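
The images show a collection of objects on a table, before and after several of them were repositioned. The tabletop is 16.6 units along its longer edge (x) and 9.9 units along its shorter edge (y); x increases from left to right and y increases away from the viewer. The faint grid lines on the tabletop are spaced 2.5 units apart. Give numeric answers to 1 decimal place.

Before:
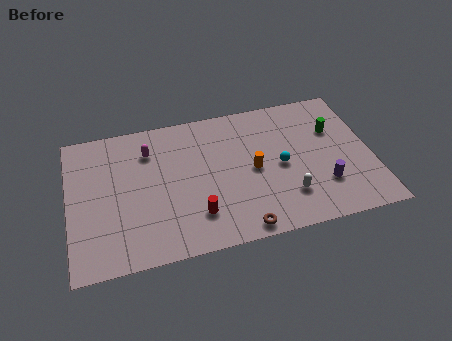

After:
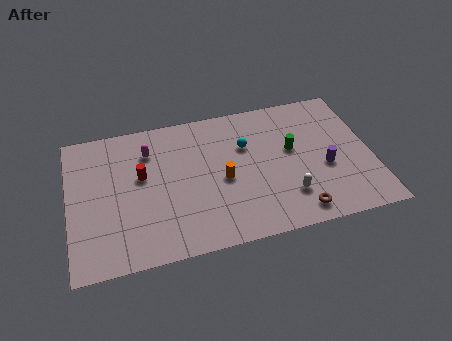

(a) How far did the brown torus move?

3.1

The brown torus was near (9.1, 0.9) before and (12.2, 1.3) after, so it travelled √(3.1² + 0.4²) ≈ 3.1 units.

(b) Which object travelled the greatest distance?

the red cylinder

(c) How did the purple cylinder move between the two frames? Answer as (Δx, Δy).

(0.2, 1.2)

The purple cylinder started near (13.8, 2.8) and ended near (14.0, 4.0).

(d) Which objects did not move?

the white capsule and the magenta capsule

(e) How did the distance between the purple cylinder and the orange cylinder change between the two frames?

+1.4

The distance was about 4.2 in the first image and 5.6 in the second, so they moved 1.4 units further apart.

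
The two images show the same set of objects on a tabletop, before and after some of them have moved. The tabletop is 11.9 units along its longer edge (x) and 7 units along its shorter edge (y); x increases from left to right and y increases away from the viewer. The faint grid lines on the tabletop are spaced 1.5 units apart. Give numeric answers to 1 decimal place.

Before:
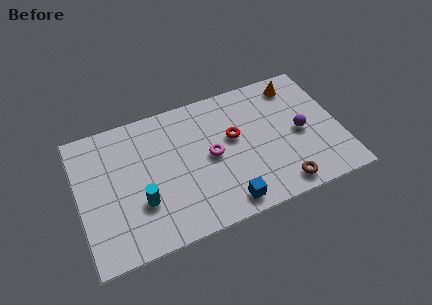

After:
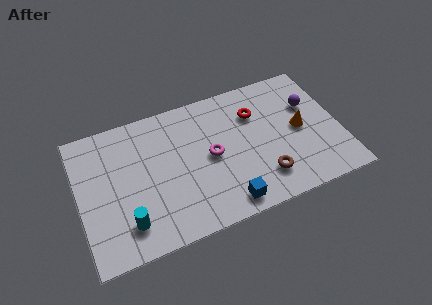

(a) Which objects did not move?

the magenta torus and the blue cube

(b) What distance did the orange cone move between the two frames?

2.4

The orange cone moved from about (10.2, 5.9) to (10.1, 3.5), a distance of √(0.1² + 2.4²) ≈ 2.4.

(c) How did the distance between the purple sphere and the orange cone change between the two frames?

-1.3

The distance was about 2.6 in the first image and 1.3 in the second, so they moved 1.3 units closer together.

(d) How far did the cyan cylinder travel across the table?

1.1

The cyan cylinder moved from about (2.7, 2.3) to (2.0, 1.5), a distance of √(0.7² + 0.8²) ≈ 1.1.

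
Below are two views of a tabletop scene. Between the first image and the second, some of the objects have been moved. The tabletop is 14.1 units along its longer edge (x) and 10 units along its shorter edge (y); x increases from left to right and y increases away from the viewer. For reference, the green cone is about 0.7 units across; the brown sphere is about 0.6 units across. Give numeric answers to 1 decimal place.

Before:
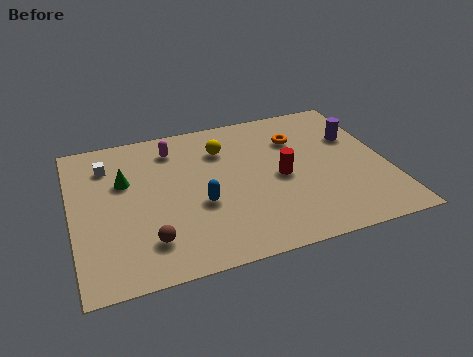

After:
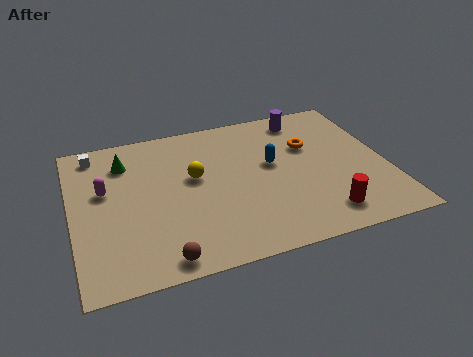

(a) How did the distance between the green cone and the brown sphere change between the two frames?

+2.5

They were about 4.3 units apart before and 6.8 after — 2.5 units further apart.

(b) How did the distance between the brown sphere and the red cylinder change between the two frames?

+0.6

They were about 6.6 units apart before and 7.2 after — 0.6 units further apart.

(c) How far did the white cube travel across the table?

1.1

The white cube moved from about (1.7, 7.7) to (1.2, 8.7), a distance of √(0.5² + 1.0²) ≈ 1.1.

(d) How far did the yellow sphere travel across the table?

2.1

From (6.9, 7.4) to (5.5, 5.8), the yellow sphere covered √(1.4² + 1.6²) ≈ 2.1 units.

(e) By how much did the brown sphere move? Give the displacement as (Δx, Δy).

(0.5, -1.2)

The brown sphere was at about (3.2, 2.2) and moved to about (3.7, 1.0).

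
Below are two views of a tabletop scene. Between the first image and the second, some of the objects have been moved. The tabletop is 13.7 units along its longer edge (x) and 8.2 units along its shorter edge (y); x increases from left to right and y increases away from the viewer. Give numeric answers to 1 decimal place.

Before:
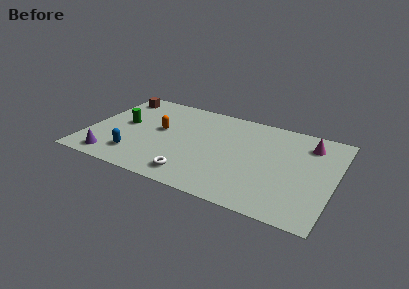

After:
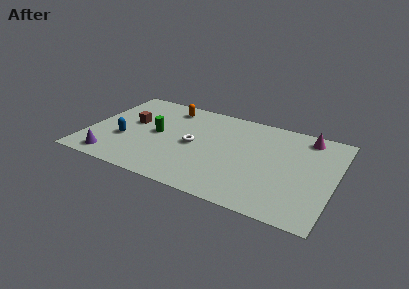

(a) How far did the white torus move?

2.7

From (6.2, 1.3) to (5.9, 4.0), the white torus covered √(0.3² + 2.7²) ≈ 2.7 units.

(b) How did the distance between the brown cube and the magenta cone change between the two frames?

-1.1

Before: roughly 11.0 units apart; after: 9.9. That's 1.1 units closer together.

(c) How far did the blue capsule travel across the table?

1.4

The blue capsule was near (2.9, 1.8) before and (2.1, 3.0) after, so it travelled √(0.8² + 1.2²) ≈ 1.4 units.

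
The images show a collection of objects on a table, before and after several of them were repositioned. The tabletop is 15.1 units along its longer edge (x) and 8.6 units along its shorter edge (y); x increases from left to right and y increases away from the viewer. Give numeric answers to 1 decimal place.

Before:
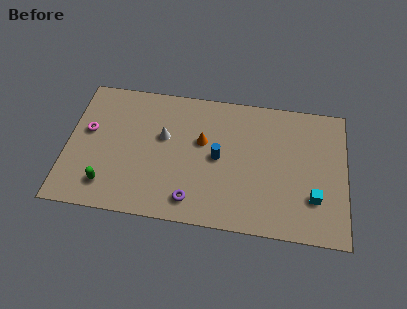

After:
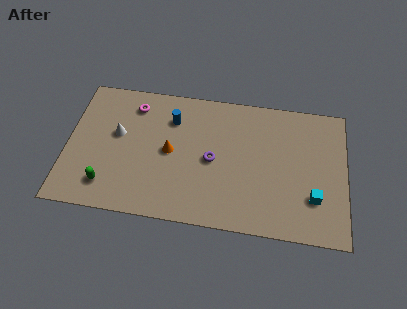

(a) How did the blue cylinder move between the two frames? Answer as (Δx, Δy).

(-2.6, 2.1)

The blue cylinder was at about (8.2, 4.3) and moved to about (5.6, 6.4).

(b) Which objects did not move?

the cyan cube and the green capsule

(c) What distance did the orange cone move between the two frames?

1.9

The orange cone was near (7.3, 5.2) before and (5.6, 4.3) after, so it travelled √(1.7² + 0.9²) ≈ 1.9 units.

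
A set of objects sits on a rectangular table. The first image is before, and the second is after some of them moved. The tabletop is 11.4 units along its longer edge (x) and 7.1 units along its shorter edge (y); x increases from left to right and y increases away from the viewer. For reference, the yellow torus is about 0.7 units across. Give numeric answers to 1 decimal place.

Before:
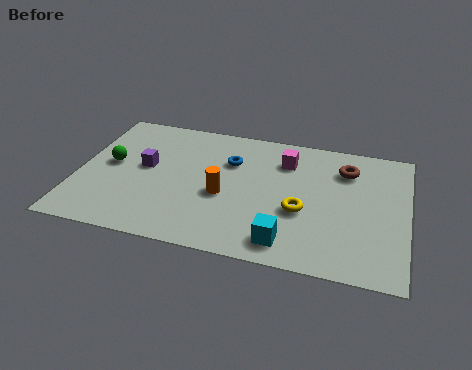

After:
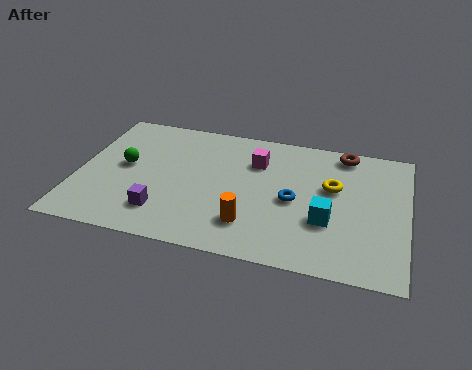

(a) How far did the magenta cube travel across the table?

1.0

The magenta cube moved from about (7.1, 5.4) to (6.1, 5.1), a distance of √(1.0² + 0.3²) ≈ 1.0.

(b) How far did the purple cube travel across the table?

2.4

The purple cube moved from about (2.3, 3.9) to (3.1, 1.6), a distance of √(0.8² + 2.3²) ≈ 2.4.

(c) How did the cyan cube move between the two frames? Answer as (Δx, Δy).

(1.3, 1.4)

From the two frames, the cyan cube sits at roughly (7.4, 1.1) before and (8.7, 2.5) after.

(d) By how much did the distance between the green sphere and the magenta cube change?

-1.5

Before: roughly 6.2 units apart; after: 4.7. That's 1.5 units closer together.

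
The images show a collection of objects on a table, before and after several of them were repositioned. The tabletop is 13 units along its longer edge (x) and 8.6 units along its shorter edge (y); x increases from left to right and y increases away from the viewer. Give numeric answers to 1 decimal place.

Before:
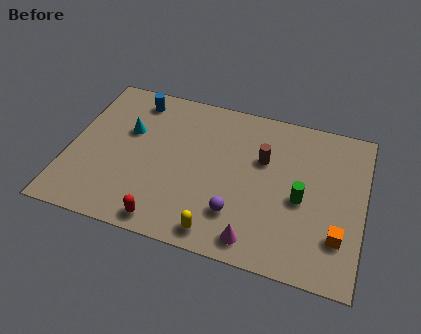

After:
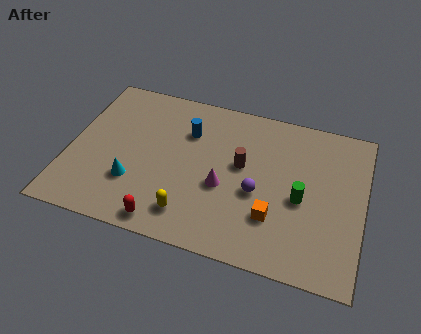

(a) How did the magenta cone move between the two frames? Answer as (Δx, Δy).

(-1.6, 2.4)

From the two frames, the magenta cone sits at roughly (8.5, 1.1) before and (6.9, 3.5) after.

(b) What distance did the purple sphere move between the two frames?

1.6

From (7.6, 2.2) to (8.4, 3.6), the purple sphere covered √(0.8² + 1.4²) ≈ 1.6 units.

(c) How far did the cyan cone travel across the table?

2.8

From (2.5, 5.4) to (3.0, 2.6), the cyan cone covered √(0.5² + 2.8²) ≈ 2.8 units.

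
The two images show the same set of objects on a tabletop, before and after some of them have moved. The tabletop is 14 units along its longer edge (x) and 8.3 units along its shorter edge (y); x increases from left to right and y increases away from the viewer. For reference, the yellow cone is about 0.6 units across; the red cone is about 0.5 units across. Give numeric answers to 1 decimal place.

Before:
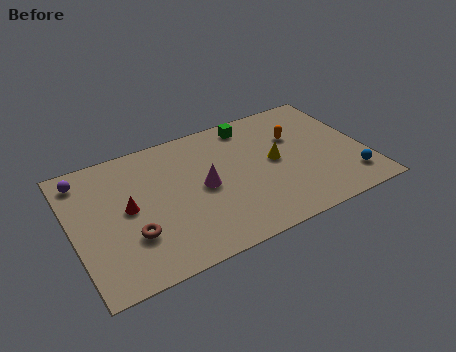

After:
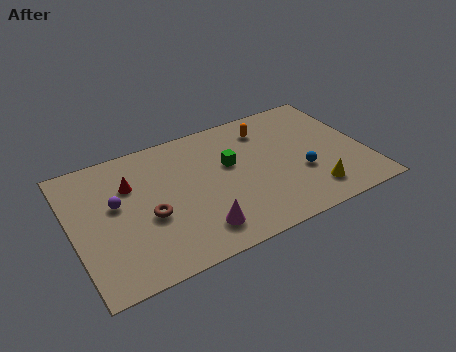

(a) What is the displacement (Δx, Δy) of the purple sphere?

(1.3, -2.2)

The purple sphere started near (0.8, 7.0) and ended near (2.1, 4.8).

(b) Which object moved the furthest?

the yellow cone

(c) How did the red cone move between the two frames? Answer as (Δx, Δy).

(0.3, 1.4)

From the two frames, the red cone sits at roughly (2.6, 4.3) before and (2.9, 5.7) after.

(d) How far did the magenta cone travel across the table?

2.6

The magenta cone was near (6.2, 4.1) before and (5.6, 1.6) after, so it travelled √(0.6² + 2.5²) ≈ 2.6 units.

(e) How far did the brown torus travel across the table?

1.2

The brown torus moved from about (2.6, 2.6) to (3.5, 3.4), a distance of √(0.9² + 0.8²) ≈ 1.2.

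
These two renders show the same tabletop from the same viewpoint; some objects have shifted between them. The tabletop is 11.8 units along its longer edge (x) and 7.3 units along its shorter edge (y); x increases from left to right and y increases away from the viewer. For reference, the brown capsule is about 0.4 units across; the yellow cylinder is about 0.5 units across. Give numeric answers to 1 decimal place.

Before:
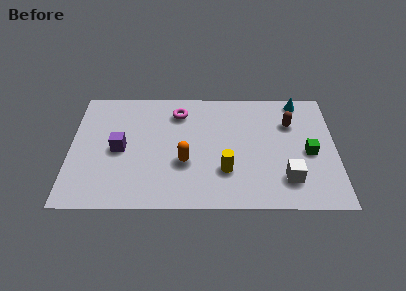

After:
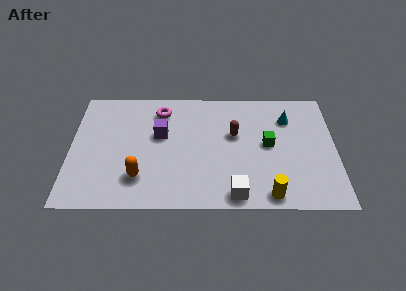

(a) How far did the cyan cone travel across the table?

1.2

The cyan cone was near (10.2, 6.5) before and (9.7, 5.4) after, so it travelled √(0.5² + 1.1²) ≈ 1.2 units.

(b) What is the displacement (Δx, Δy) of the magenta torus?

(-0.8, 0.1)

From the two frames, the magenta torus sits at roughly (4.8, 5.8) before and (4.0, 5.9) after.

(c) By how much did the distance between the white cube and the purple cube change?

-2.7

They were about 7.6 units apart before and 4.9 after — 2.7 units closer together.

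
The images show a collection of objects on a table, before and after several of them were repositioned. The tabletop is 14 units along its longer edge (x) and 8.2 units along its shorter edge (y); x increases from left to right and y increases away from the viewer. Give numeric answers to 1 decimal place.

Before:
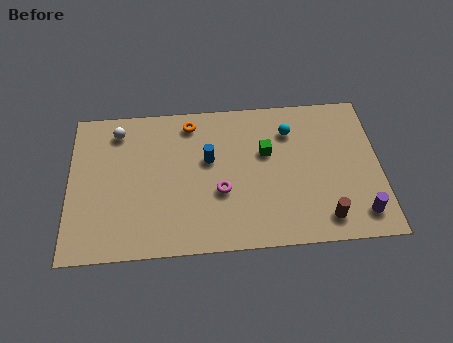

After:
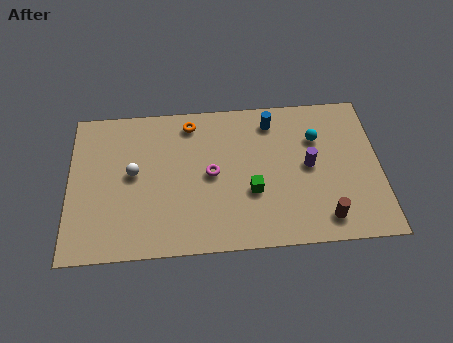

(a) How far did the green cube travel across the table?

2.2

The green cube moved from about (8.9, 5.1) to (8.2, 3.0), a distance of √(0.7² + 2.1²) ≈ 2.2.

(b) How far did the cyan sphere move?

1.3

The cyan sphere was near (10.0, 6.2) before and (11.2, 5.7) after, so it travelled √(1.2² + 0.5²) ≈ 1.3 units.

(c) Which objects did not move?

the brown cylinder and the orange torus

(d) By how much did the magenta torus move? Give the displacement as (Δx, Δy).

(-0.4, 1.0)

From the two frames, the magenta torus sits at roughly (6.8, 3.1) before and (6.4, 4.1) after.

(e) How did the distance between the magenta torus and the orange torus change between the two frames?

-1.1

They were about 4.1 units apart before and 3.0 after — 1.1 units closer together.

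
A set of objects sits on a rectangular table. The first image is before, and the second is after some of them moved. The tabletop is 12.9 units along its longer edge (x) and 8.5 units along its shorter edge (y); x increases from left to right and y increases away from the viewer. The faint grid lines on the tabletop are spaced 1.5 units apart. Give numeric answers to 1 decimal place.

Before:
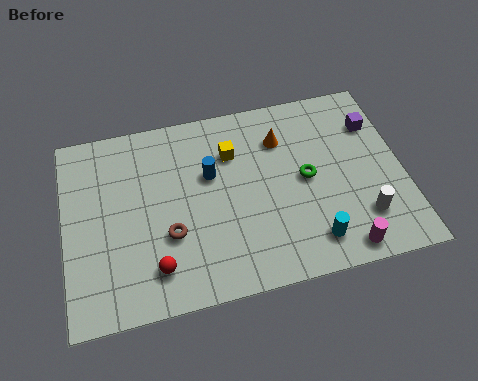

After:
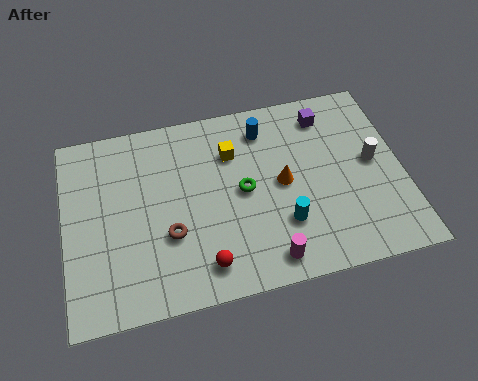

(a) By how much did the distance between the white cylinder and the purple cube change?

-1.2

Before: roughly 4.2 units apart; after: 3.0. That's 1.2 units closer together.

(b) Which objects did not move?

the yellow cube and the brown torus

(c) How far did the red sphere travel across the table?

1.8

The red sphere moved from about (3.3, 1.7) to (5.1, 1.4), a distance of √(1.8² + 0.3²) ≈ 1.8.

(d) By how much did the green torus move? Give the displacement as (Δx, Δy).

(-2.4, 0.0)

The green torus was at about (9.2, 4.3) and moved to about (6.8, 4.3).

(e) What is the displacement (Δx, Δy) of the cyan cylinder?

(-1.0, 1.0)

The cyan cylinder started near (9.2, 1.5) and ended near (8.2, 2.5).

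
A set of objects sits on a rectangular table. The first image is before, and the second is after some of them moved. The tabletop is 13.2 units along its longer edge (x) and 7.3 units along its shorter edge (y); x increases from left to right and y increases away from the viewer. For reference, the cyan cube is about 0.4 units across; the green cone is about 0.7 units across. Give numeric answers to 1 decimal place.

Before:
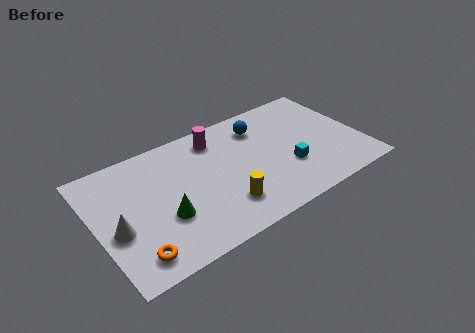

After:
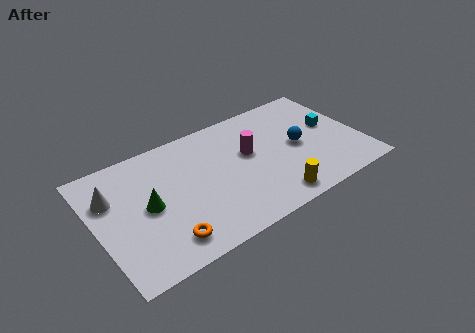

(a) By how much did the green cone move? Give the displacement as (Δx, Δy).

(-0.7, 1.0)

The green cone started near (3.2, 2.6) and ended near (2.5, 3.6).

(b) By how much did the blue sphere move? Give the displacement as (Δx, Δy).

(1.6, -2.1)

The blue sphere was at about (8.5, 5.7) and moved to about (10.1, 3.6).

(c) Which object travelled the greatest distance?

the cyan cube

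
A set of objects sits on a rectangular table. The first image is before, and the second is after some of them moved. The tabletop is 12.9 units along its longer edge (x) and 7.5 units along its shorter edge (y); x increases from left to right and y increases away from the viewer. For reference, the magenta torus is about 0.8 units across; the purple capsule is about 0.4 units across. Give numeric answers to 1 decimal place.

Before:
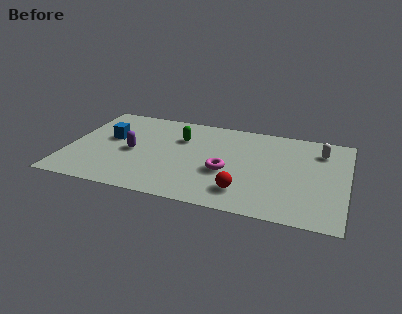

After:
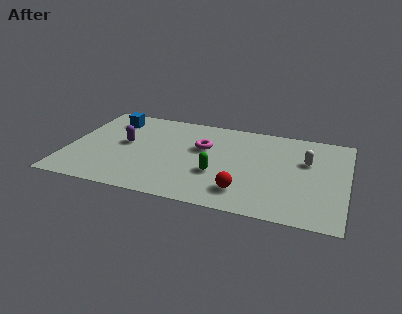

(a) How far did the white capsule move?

1.2

The white capsule was near (11.6, 5.8) before and (11.0, 4.8) after, so it travelled √(0.6² + 1.0²) ≈ 1.2 units.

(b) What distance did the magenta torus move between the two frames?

2.1

From (7.4, 3.0) to (6.2, 4.7), the magenta torus covered √(1.2² + 1.7²) ≈ 2.1 units.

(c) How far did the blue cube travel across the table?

1.6

The blue cube moved from about (1.9, 4.4) to (1.8, 6.0), a distance of √(0.1² + 1.6²) ≈ 1.6.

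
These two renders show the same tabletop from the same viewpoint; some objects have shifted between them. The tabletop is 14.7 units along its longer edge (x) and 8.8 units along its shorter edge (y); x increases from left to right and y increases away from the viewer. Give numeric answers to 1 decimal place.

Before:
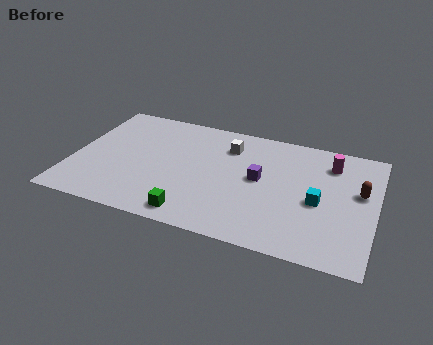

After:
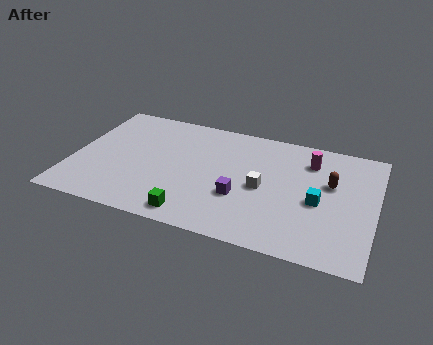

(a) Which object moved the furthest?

the white cube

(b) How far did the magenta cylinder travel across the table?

1.0

From (12.4, 6.9) to (11.4, 6.8), the magenta cylinder covered √(1.0² + 0.1²) ≈ 1.0 units.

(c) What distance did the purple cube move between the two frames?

1.8

From (9.1, 4.7) to (8.3, 3.1), the purple cube covered √(0.8² + 1.6²) ≈ 1.8 units.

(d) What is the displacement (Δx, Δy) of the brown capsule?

(-1.4, 0.2)

The brown capsule was at about (13.9, 5.2) and moved to about (12.5, 5.4).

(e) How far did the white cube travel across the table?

3.2

The white cube was near (7.4, 6.7) before and (9.3, 4.1) after, so it travelled √(1.9² + 2.6²) ≈ 3.2 units.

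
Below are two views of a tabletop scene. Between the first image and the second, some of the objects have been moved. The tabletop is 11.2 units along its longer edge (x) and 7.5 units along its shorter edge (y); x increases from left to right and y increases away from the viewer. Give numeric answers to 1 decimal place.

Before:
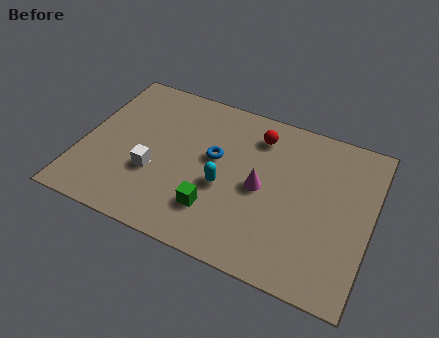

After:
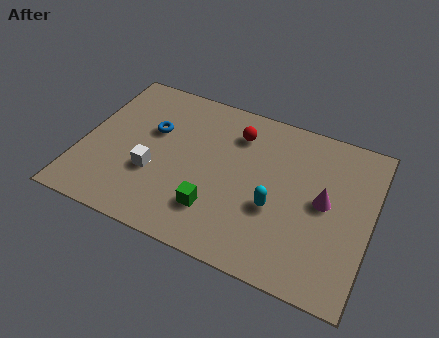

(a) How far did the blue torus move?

2.5

The blue torus moved from about (5.1, 4.3) to (2.6, 4.7), a distance of √(2.5² + 0.4²) ≈ 2.5.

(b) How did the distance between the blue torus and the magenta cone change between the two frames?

+4.8

They were about 2.0 units apart before and 6.8 after — 4.8 units further apart.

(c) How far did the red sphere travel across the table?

0.8

From (6.6, 6.0) to (5.8, 5.8), the red sphere covered √(0.8² + 0.2²) ≈ 0.8 units.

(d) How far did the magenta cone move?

2.4

The magenta cone was near (7.0, 3.6) before and (9.4, 3.9) after, so it travelled √(2.4² + 0.3²) ≈ 2.4 units.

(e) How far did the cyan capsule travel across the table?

2.0

The cyan capsule was near (5.6, 3.1) before and (7.6, 2.9) after, so it travelled √(2.0² + 0.2²) ≈ 2.0 units.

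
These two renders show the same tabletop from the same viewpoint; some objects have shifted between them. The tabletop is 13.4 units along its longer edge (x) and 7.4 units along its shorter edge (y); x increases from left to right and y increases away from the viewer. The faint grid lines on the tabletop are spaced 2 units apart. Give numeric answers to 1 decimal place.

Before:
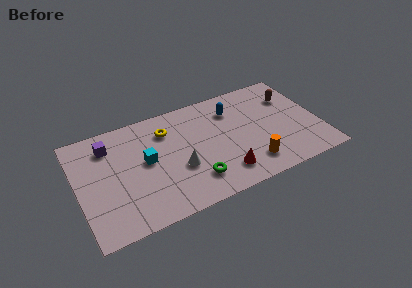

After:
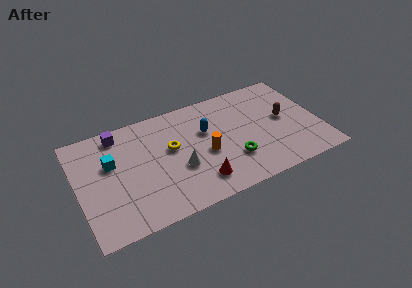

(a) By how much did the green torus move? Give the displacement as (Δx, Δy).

(2.2, 0.5)

From the two frames, the green torus sits at roughly (6.2, 1.7) before and (8.4, 2.2) after.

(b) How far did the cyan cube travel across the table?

2.0

From (3.8, 4.0) to (1.9, 4.6), the cyan cube covered √(1.9² + 0.6²) ≈ 2.0 units.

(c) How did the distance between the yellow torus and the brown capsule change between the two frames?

-0.7

The distance was about 7.0 in the first image and 6.3 in the second, so they moved 0.7 units closer together.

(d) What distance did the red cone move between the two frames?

1.4

The red cone was near (7.8, 1.5) before and (6.4, 1.5) after, so it travelled √(1.4² + 0.0²) ≈ 1.4 units.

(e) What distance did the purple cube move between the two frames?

0.8

From (1.9, 5.8) to (2.5, 6.4), the purple cube covered √(0.6² + 0.6²) ≈ 0.8 units.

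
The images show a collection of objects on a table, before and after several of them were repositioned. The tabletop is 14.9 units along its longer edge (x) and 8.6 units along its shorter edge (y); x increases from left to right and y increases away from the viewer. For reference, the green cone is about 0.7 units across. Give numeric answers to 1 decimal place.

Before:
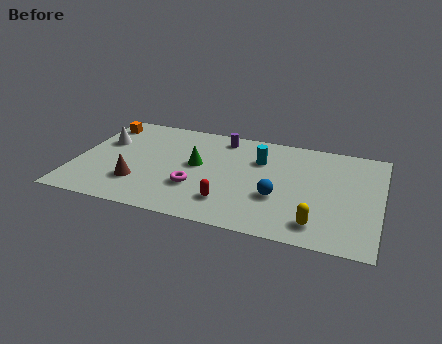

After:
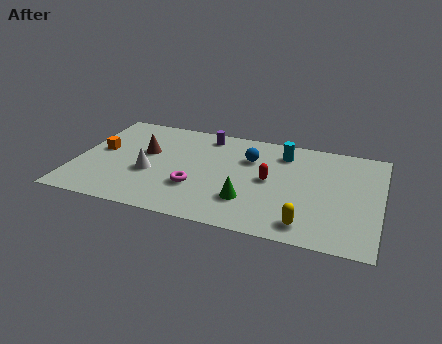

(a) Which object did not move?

the magenta torus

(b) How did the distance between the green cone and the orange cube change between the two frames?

+2.3

They were about 5.5 units apart before and 7.8 after — 2.3 units further apart.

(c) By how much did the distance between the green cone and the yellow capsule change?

-3.8

The distance was about 6.9 in the first image and 3.1 in the second, so they moved 3.8 units closer together.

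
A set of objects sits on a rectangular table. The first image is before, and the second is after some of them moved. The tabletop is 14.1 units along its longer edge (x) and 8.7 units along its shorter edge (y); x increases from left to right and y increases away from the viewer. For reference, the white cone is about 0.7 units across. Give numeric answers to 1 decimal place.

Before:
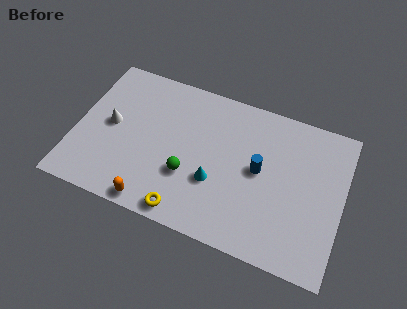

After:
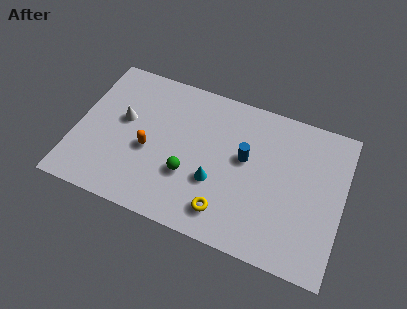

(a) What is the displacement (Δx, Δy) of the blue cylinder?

(-0.8, 0.4)

From the two frames, the blue cylinder sits at roughly (9.7, 4.6) before and (8.9, 5.0) after.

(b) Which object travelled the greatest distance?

the orange capsule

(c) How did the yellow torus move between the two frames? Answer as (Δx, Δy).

(2.0, 0.7)

From the two frames, the yellow torus sits at roughly (6.2, 0.9) before and (8.2, 1.6) after.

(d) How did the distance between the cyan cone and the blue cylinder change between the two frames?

-0.3

The distance was about 2.7 in the first image and 2.4 in the second, so they moved 0.3 units closer together.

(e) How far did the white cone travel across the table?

0.8

The white cone moved from about (1.8, 4.5) to (2.4, 5.0), a distance of √(0.6² + 0.5²) ≈ 0.8.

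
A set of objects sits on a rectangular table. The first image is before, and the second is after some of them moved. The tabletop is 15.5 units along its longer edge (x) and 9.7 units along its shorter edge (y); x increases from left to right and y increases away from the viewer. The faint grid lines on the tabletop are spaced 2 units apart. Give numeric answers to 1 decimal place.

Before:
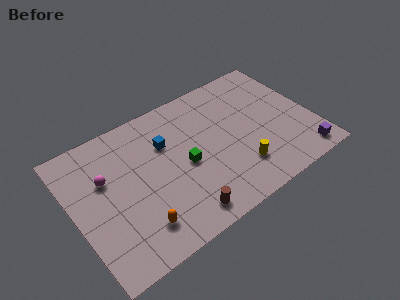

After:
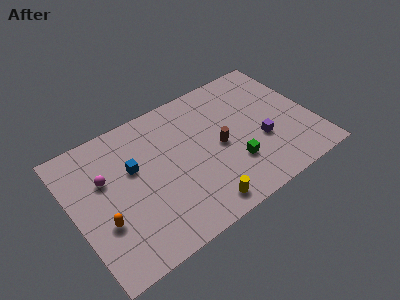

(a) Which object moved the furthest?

the brown cylinder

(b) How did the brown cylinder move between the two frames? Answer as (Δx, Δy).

(3.1, 3.3)

The brown cylinder was at about (6.3, 1.3) and moved to about (9.4, 4.6).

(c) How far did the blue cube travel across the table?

2.3

From (6.2, 6.6) to (4.0, 6.0), the blue cube covered √(2.2² + 0.6²) ≈ 2.3 units.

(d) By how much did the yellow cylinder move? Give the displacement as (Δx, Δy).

(-2.8, -1.2)

The yellow cylinder started near (10.3, 2.4) and ended near (7.5, 1.2).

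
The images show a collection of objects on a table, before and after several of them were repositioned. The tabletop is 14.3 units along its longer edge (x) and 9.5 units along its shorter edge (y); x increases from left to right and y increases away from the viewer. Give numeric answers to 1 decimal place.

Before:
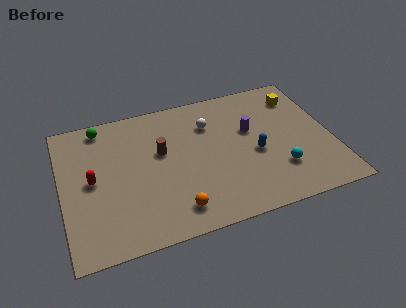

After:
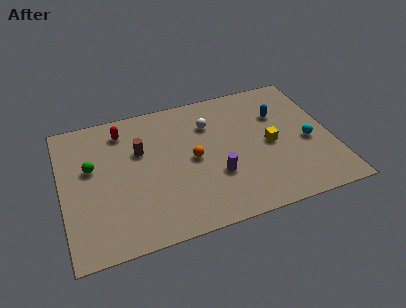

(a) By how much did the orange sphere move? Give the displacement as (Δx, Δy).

(1.2, 3.1)

From the two frames, the orange sphere sits at roughly (5.7, 1.6) before and (6.9, 4.7) after.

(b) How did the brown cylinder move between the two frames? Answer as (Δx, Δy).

(-1.1, 0.4)

The brown cylinder started near (5.3, 5.7) and ended near (4.2, 6.1).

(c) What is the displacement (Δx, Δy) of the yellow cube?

(-1.9, -3.0)

From the two frames, the yellow cube sits at roughly (12.9, 7.5) before and (11.0, 4.5) after.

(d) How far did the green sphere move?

2.8

From (2.3, 8.4) to (1.6, 5.7), the green sphere covered √(0.7² + 2.7²) ≈ 2.8 units.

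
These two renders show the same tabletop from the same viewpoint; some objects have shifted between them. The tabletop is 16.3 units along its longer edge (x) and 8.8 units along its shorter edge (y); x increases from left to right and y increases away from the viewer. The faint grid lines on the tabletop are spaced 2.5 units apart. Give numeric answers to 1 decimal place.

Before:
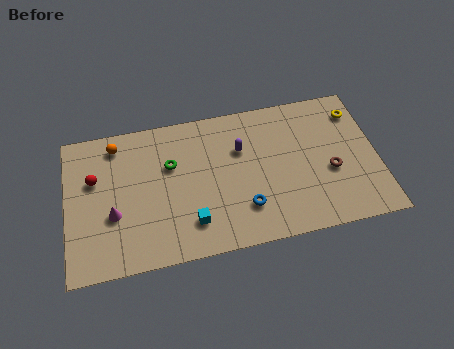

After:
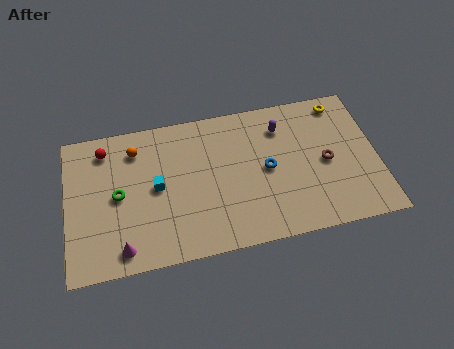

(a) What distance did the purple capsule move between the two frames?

2.4

From (9.2, 5.9) to (11.4, 6.8), the purple capsule covered √(2.2² + 0.9²) ≈ 2.4 units.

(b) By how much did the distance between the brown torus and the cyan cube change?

+1.3

Before: roughly 7.6 units apart; after: 8.9. That's 1.3 units further apart.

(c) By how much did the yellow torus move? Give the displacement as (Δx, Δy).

(-0.8, 0.7)

From the two frames, the yellow torus sits at roughly (15.4, 7.0) before and (14.6, 7.7) after.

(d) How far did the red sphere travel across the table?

1.8

The red sphere was near (1.5, 5.6) before and (2.1, 7.3) after, so it travelled √(0.6² + 1.7²) ≈ 1.8 units.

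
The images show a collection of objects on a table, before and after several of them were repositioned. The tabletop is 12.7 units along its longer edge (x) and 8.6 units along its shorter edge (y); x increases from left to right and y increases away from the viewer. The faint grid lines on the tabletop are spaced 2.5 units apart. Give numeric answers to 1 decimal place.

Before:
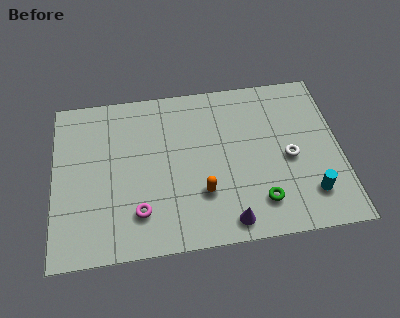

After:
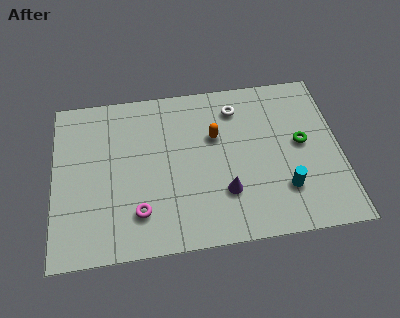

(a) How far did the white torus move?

3.7

The white torus moved from about (10.4, 3.9) to (8.2, 6.9), a distance of √(2.2² + 3.0²) ≈ 3.7.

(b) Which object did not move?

the magenta torus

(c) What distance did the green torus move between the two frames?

3.4

The green torus was near (9.0, 1.8) before and (11.0, 4.6) after, so it travelled √(2.0² + 2.8²) ≈ 3.4 units.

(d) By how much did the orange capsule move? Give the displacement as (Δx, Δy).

(0.7, 2.9)

The orange capsule started near (6.5, 2.6) and ended near (7.2, 5.5).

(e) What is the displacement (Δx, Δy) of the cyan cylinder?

(-1.1, 0.4)

The cyan cylinder was at about (11.2, 1.9) and moved to about (10.1, 2.3).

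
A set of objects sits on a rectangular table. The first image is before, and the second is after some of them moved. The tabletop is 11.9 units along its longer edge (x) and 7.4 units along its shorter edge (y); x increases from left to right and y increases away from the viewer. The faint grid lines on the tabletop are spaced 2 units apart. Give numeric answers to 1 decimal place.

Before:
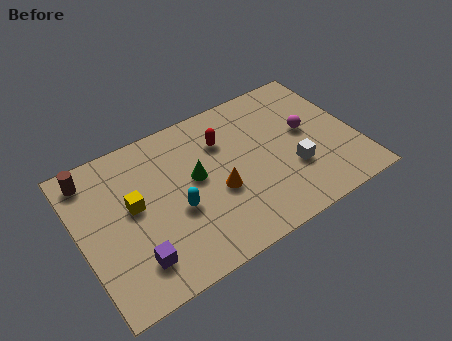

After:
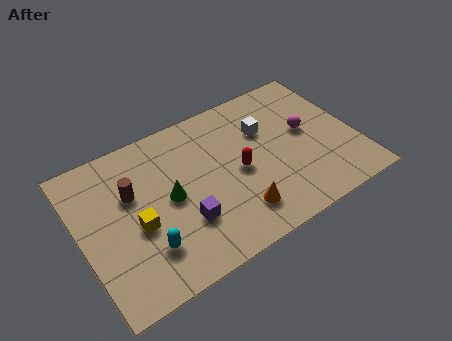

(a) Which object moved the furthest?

the white cube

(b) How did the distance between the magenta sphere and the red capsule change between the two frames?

-0.5

They were about 3.7 units apart before and 3.2 after — 0.5 units closer together.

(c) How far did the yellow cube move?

1.0

From (2.3, 4.1) to (2.3, 3.1), the yellow cube covered √(0.0² + 1.0²) ≈ 1.0 units.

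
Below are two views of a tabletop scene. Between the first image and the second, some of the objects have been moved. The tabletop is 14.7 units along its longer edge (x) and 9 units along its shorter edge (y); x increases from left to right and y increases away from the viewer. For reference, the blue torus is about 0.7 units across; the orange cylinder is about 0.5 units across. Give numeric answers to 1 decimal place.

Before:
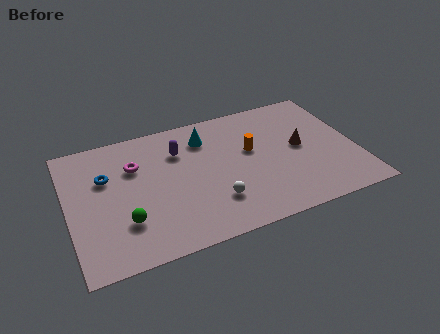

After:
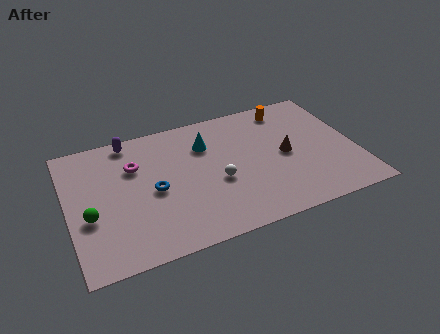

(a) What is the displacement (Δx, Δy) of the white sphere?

(0.3, 1.3)

The white sphere was at about (7.2, 2.4) and moved to about (7.5, 3.7).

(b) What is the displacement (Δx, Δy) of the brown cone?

(-0.8, -0.3)

From the two frames, the brown cone sits at roughly (11.9, 4.7) before and (11.1, 4.4) after.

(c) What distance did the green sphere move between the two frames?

1.9

The green sphere was near (2.7, 2.6) before and (1.0, 3.5) after, so it travelled √(1.7² + 0.9²) ≈ 1.9 units.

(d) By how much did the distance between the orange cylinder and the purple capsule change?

+4.4

They were about 3.8 units apart before and 8.2 after — 4.4 units further apart.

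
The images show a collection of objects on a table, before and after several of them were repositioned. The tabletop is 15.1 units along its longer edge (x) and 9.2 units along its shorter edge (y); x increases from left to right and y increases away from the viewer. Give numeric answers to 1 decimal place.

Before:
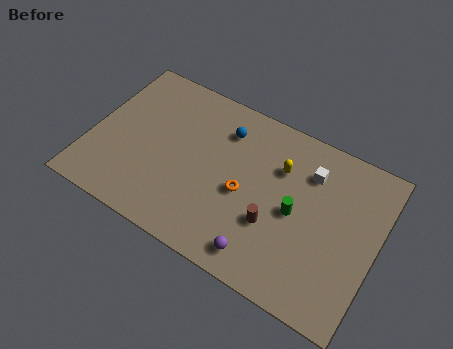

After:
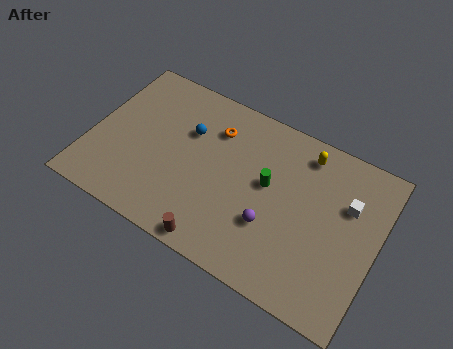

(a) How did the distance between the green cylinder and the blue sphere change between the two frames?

-0.5

The distance was about 5.0 in the first image and 4.5 in the second, so they moved 0.5 units closer together.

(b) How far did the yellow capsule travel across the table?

1.8

From (9.8, 6.4) to (10.9, 7.8), the yellow capsule covered √(1.1² + 1.4²) ≈ 1.8 units.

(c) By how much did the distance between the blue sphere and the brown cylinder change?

+0.8

Before: roughly 5.0 units apart; after: 5.8. That's 0.8 units further apart.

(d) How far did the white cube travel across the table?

2.2

The white cube moved from about (11.3, 6.9) to (13.4, 6.1), a distance of √(2.1² + 0.8²) ≈ 2.2.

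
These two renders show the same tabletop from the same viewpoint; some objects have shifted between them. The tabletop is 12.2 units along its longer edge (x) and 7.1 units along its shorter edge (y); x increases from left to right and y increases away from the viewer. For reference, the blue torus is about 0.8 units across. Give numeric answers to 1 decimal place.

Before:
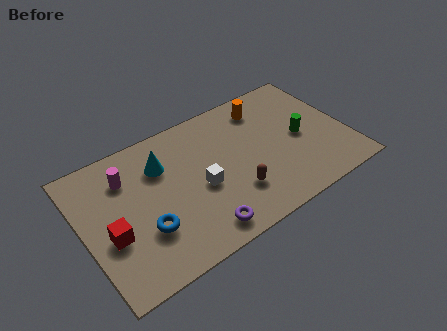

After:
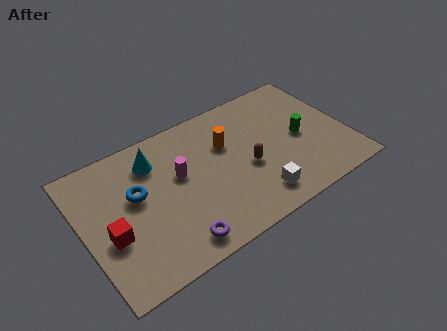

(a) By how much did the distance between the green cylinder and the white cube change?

-1.5

They were about 4.8 units apart before and 3.3 after — 1.5 units closer together.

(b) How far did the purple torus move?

1.1

The purple torus was near (4.9, 1.0) before and (3.8, 1.0) after, so it travelled √(1.1² + 0.0²) ≈ 1.1 units.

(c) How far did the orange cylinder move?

2.3

The orange cylinder moved from about (8.8, 5.8) to (6.8, 4.7), a distance of √(2.0² + 1.1²) ≈ 2.3.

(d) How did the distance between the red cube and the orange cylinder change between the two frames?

-2.3

Before: roughly 8.3 units apart; after: 6.0. That's 2.3 units closer together.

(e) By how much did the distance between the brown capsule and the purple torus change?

+2.1

Before: roughly 2.1 units apart; after: 4.2. That's 2.1 units further apart.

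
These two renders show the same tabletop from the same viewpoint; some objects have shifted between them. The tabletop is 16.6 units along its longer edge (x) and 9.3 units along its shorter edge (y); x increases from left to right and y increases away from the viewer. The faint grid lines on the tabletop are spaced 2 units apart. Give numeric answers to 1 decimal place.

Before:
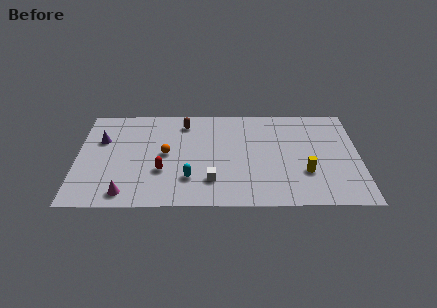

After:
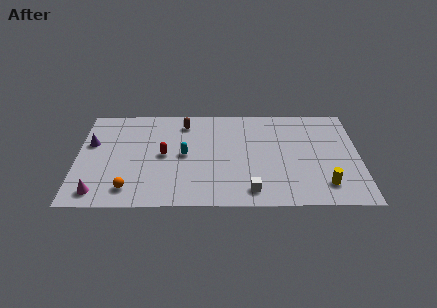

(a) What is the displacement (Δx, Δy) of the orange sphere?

(-2.1, -3.2)

The orange sphere was at about (5.2, 4.8) and moved to about (3.1, 1.6).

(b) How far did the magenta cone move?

1.6

The magenta cone was near (2.9, 1.2) before and (1.3, 1.3) after, so it travelled √(1.6² + 0.1²) ≈ 1.6 units.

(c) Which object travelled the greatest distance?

the orange sphere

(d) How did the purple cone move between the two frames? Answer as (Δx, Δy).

(-0.6, -0.3)

From the two frames, the purple cone sits at roughly (1.4, 6.1) before and (0.8, 5.8) after.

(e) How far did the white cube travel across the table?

2.5

The white cube moved from about (7.9, 2.3) to (10.2, 1.4), a distance of √(2.3² + 0.9²) ≈ 2.5.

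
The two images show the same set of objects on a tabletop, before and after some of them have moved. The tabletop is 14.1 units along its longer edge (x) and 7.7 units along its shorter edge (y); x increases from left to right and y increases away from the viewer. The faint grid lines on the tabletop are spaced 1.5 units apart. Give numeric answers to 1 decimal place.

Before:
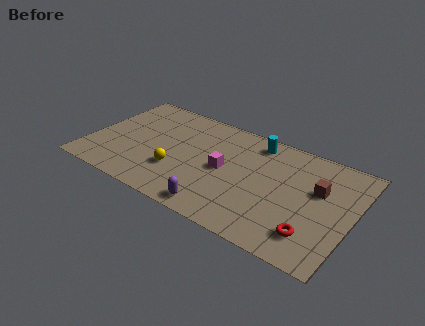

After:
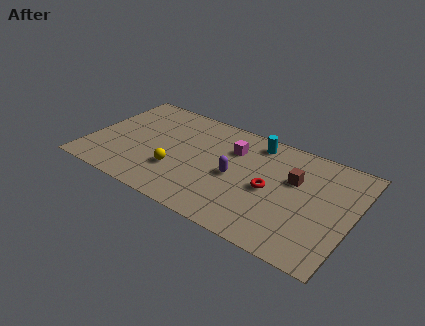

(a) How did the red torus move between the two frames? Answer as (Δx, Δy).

(-2.5, 1.9)

From the two frames, the red torus sits at roughly (12.3, 1.7) before and (9.8, 3.6) after.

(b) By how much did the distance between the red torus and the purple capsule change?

-3.1

Before: roughly 5.0 units apart; after: 1.9. That's 3.1 units closer together.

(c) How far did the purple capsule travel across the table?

2.7

From (7.4, 0.9) to (7.9, 3.6), the purple capsule covered √(0.5² + 2.7²) ≈ 2.7 units.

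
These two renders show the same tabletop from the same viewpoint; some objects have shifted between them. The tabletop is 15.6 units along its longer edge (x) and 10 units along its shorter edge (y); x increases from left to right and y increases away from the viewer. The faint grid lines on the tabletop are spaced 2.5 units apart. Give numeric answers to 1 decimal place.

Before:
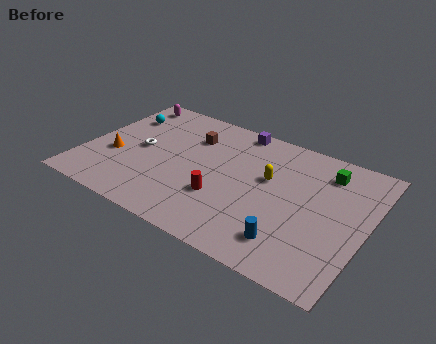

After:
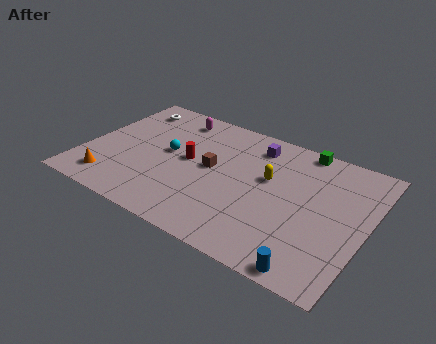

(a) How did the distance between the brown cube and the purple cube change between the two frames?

+0.6

The distance was about 2.9 in the first image and 3.5 in the second, so they moved 0.6 units further apart.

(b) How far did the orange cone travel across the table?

2.1

The orange cone was near (1.7, 3.8) before and (1.9, 1.7) after, so it travelled √(0.2² + 2.1²) ≈ 2.1 units.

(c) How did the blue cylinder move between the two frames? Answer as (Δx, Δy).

(1.4, -1.2)

From the two frames, the blue cylinder sits at roughly (11.9, 2.0) before and (13.3, 0.8) after.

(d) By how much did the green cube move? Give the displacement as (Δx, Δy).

(-1.5, 1.2)

The green cube was at about (13.0, 8.0) and moved to about (11.5, 9.2).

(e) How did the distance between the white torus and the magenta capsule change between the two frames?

-1.5

The distance was about 4.1 in the first image and 2.6 in the second, so they moved 1.5 units closer together.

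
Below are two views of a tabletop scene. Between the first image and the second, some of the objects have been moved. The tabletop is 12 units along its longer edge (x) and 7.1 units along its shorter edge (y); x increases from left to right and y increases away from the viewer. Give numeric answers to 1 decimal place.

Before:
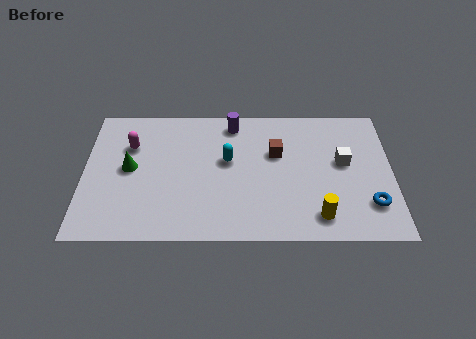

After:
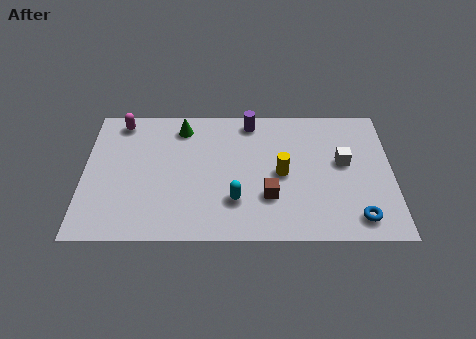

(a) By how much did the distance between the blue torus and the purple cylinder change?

-0.3

They were about 6.8 units apart before and 6.5 after — 0.3 units closer together.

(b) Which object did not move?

the white cube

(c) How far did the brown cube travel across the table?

2.3

The brown cube was near (7.5, 4.5) before and (7.2, 2.2) after, so it travelled √(0.3² + 2.3²) ≈ 2.3 units.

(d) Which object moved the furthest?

the green cone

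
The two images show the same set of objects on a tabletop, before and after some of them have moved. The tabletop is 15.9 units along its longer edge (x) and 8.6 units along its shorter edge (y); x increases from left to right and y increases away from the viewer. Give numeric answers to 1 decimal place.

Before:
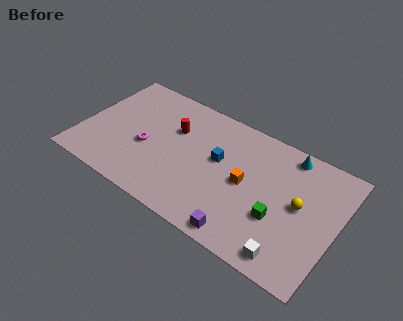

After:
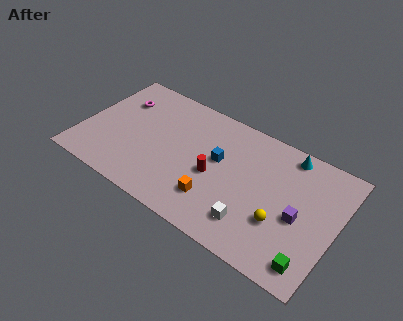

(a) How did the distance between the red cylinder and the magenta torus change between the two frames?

+4.4

Before: roughly 2.5 units apart; after: 6.9. That's 4.4 units further apart.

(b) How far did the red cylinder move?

3.5

From (5.5, 5.7) to (8.4, 3.8), the red cylinder covered √(2.9² + 1.9²) ≈ 3.5 units.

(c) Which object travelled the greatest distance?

the purple cube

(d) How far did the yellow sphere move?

1.9

The yellow sphere was near (13.6, 4.6) before and (12.7, 2.9) after, so it travelled √(0.9² + 1.7²) ≈ 1.9 units.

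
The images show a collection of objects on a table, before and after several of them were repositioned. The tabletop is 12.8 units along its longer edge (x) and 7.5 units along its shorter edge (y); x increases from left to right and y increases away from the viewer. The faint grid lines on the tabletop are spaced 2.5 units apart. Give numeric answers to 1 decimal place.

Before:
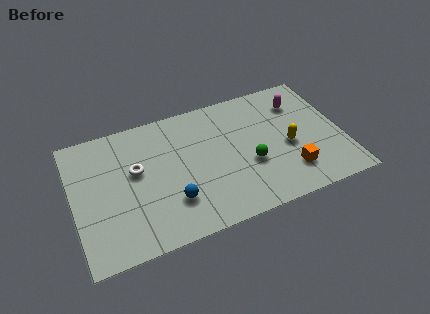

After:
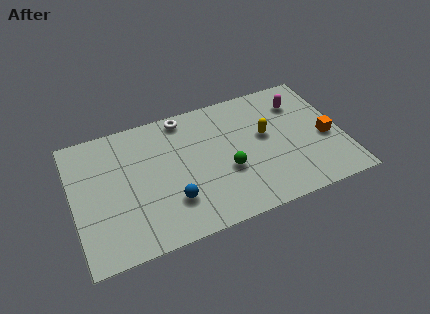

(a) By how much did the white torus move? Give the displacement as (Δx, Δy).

(2.5, 2.3)

The white torus started near (3.0, 4.4) and ended near (5.5, 6.7).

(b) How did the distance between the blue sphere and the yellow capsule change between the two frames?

-0.6

They were about 5.8 units apart before and 5.2 after — 0.6 units closer together.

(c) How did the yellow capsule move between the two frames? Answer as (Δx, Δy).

(-1.0, 1.0)

From the two frames, the yellow capsule sits at roughly (10.2, 3.3) before and (9.2, 4.3) after.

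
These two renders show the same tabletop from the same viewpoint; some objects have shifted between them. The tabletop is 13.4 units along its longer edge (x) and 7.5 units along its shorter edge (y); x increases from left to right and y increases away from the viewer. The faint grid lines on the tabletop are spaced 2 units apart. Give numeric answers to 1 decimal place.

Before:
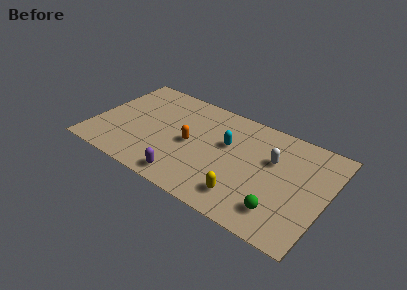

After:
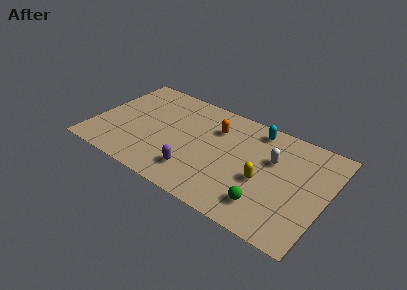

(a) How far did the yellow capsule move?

1.8

The yellow capsule moved from about (9.1, 1.5) to (9.9, 3.1), a distance of √(0.8² + 1.6²) ≈ 1.8.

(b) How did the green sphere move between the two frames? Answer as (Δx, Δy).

(-0.8, 0.0)

The green sphere was at about (11.1, 1.6) and moved to about (10.3, 1.6).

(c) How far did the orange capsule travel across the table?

2.2

From (5.6, 3.6) to (6.8, 5.4), the orange capsule covered √(1.2² + 1.8²) ≈ 2.2 units.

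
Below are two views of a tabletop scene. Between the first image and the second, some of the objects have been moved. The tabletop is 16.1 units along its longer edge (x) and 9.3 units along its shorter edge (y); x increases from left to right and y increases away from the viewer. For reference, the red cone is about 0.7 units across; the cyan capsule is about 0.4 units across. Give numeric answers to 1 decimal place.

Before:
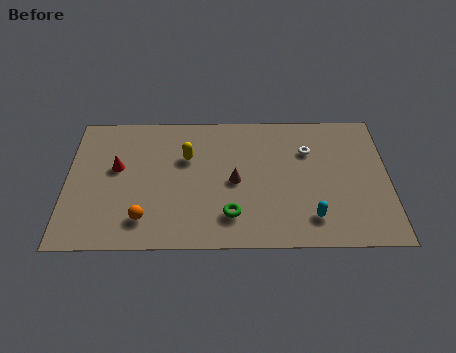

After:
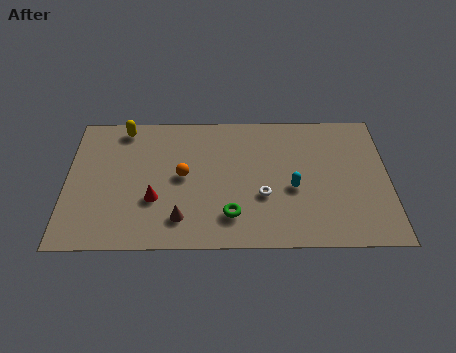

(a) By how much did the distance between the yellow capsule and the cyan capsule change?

+2.0

Before: roughly 7.5 units apart; after: 9.5. That's 2.0 units further apart.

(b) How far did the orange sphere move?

3.5

From (3.9, 1.9) to (5.8, 4.8), the orange sphere covered √(1.9² + 2.9²) ≈ 3.5 units.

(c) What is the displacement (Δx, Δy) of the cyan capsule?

(-0.9, 2.0)

The cyan capsule started near (12.2, 1.9) and ended near (11.3, 3.9).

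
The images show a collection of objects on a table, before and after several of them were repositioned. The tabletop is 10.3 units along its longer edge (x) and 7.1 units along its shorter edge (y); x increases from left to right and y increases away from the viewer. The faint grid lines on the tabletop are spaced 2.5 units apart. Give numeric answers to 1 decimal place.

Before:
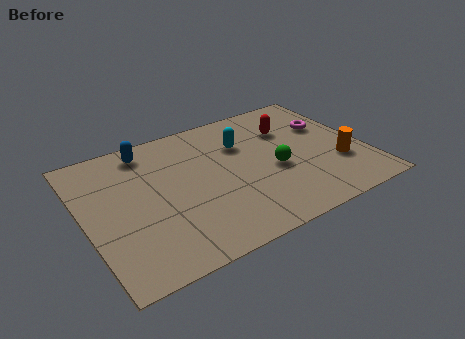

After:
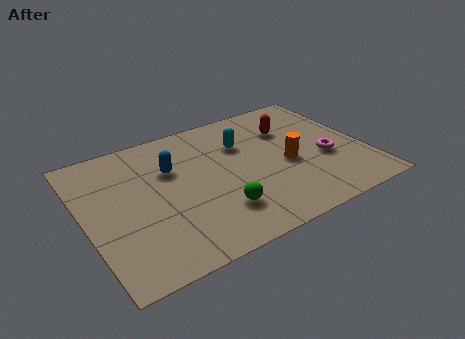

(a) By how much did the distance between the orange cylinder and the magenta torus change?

-0.9

The distance was about 2.3 in the first image and 1.4 in the second, so they moved 0.9 units closer together.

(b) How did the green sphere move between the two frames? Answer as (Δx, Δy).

(-2.3, -1.2)

From the two frames, the green sphere sits at roughly (6.9, 3.0) before and (4.6, 1.8) after.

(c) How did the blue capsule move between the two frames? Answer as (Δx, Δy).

(0.7, -1.4)

The blue capsule was at about (2.6, 6.1) and moved to about (3.3, 4.7).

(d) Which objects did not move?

the cyan capsule and the red capsule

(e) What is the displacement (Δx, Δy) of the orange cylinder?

(-1.8, 0.8)

From the two frames, the orange cylinder sits at roughly (9.2, 2.3) before and (7.4, 3.1) after.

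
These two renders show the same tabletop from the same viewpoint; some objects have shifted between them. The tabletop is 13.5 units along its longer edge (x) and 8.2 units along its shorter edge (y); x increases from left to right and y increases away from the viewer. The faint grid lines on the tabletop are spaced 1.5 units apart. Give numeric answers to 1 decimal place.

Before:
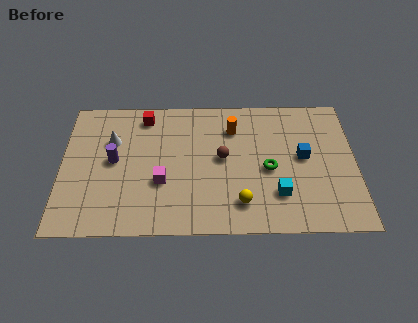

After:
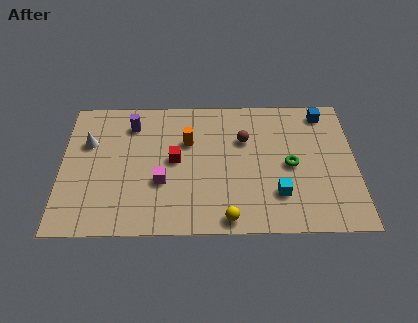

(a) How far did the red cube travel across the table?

3.0

The red cube was near (3.8, 7.0) before and (5.2, 4.3) after, so it travelled √(1.4² + 2.7²) ≈ 3.0 units.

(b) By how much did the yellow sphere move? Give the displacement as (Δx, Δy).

(-0.6, -0.9)

The yellow sphere started near (8.2, 1.7) and ended near (7.6, 0.8).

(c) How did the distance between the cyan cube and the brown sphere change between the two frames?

+0.3

Before: roughly 3.3 units apart; after: 3.6. That's 0.3 units further apart.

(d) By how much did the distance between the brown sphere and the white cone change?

+2.0

Before: roughly 5.2 units apart; after: 7.2. That's 2.0 units further apart.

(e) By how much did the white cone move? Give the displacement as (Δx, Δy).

(-1.1, -0.1)

The white cone started near (2.3, 5.5) and ended near (1.2, 5.4).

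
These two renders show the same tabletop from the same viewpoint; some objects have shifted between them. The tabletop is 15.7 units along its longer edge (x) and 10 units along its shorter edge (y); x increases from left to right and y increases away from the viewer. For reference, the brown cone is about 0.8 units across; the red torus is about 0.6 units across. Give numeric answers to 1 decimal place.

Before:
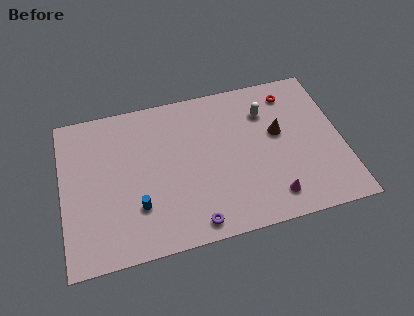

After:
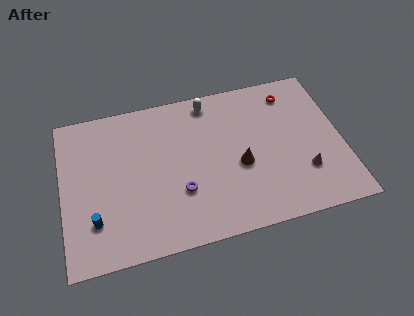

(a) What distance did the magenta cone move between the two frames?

2.2

The magenta cone moved from about (11.5, 1.7) to (13.4, 2.9), a distance of √(1.9² + 1.2²) ≈ 2.2.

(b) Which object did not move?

the red torus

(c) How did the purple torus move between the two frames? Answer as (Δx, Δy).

(-0.6, 2.2)

From the two frames, the purple torus sits at roughly (7.1, 1.1) before and (6.5, 3.3) after.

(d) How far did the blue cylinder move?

2.4

The blue cylinder moved from about (4.1, 2.9) to (1.7, 2.6), a distance of √(2.4² + 0.3²) ≈ 2.4.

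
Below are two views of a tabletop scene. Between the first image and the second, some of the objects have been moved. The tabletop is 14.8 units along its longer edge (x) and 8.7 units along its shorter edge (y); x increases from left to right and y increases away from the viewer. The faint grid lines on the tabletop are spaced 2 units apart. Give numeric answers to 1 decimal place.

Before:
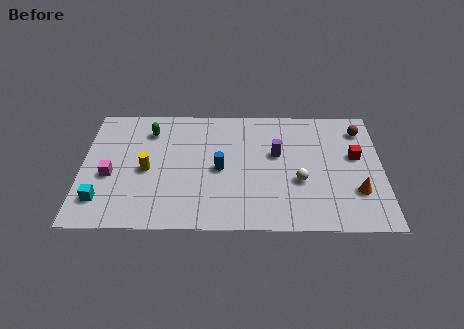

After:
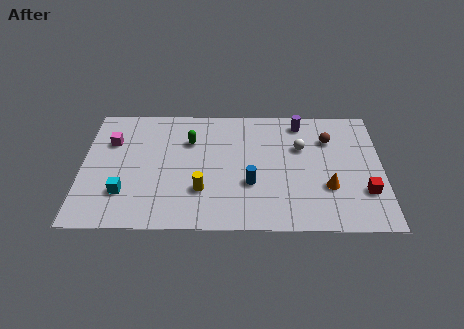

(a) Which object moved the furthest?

the yellow cylinder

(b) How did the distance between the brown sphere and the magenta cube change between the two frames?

-2.1

Before: roughly 12.9 units apart; after: 10.8. That's 2.1 units closer together.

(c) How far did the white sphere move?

2.4

The white sphere was near (10.7, 3.3) before and (10.8, 5.7) after, so it travelled √(0.1² + 2.4²) ≈ 2.4 units.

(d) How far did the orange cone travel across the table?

1.4

From (13.5, 2.6) to (12.1, 2.9), the orange cone covered √(1.4² + 0.3²) ≈ 1.4 units.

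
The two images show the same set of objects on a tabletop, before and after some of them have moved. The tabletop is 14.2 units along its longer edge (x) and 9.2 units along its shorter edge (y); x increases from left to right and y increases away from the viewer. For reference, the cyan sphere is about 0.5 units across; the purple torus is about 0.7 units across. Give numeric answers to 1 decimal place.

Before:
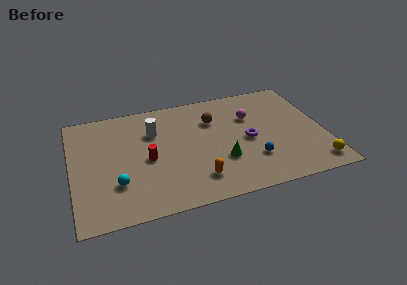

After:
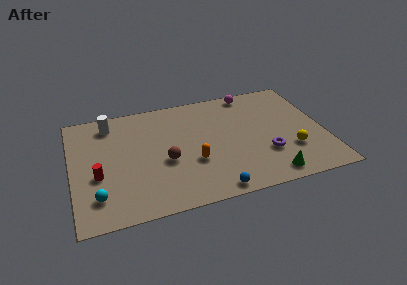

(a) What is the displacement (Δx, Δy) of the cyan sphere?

(-1.1, -0.7)

The cyan sphere started near (2.4, 2.7) and ended near (1.3, 2.0).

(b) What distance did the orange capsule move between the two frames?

1.4

The orange capsule moved from about (6.8, 1.9) to (6.7, 3.3), a distance of √(0.1² + 1.4²) ≈ 1.4.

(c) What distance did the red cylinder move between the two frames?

2.9

The red cylinder was near (4.2, 4.2) before and (1.4, 3.6) after, so it travelled √(2.8² + 0.6²) ≈ 2.9 units.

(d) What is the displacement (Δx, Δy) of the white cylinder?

(-2.4, 1.3)

The white cylinder was at about (4.7, 6.4) and moved to about (2.3, 7.7).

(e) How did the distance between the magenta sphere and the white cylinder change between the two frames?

+2.6

The distance was about 5.5 in the first image and 8.1 in the second, so they moved 2.6 units further apart.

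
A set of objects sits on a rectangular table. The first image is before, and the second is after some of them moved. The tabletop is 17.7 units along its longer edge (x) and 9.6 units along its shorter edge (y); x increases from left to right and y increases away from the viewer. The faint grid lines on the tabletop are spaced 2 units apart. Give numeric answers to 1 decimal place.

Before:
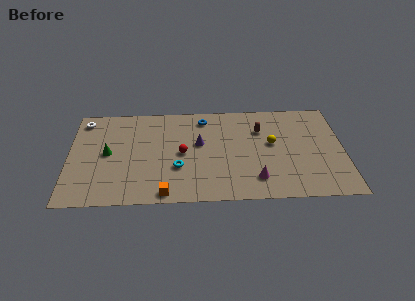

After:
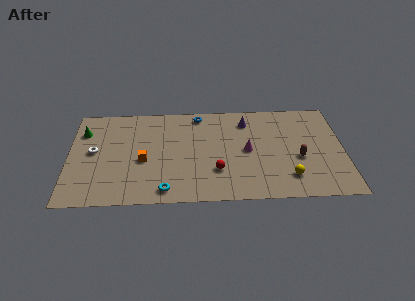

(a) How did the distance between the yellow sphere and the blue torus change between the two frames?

+3.4

Before: roughly 5.2 units apart; after: 8.6. That's 3.4 units further apart.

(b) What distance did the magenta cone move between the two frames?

2.8

From (12.0, 2.0) to (11.5, 4.8), the magenta cone covered √(0.5² + 2.8²) ≈ 2.8 units.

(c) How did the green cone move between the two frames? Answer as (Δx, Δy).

(-1.6, 2.2)

The green cone started near (2.5, 4.9) and ended near (0.9, 7.1).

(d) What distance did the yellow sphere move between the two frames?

3.4

The yellow sphere moved from about (13.1, 5.4) to (14.1, 2.1), a distance of √(1.0² + 3.3²) ≈ 3.4.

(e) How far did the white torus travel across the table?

3.2

From (0.9, 8.2) to (1.6, 5.1), the white torus covered √(0.7² + 3.1²) ≈ 3.2 units.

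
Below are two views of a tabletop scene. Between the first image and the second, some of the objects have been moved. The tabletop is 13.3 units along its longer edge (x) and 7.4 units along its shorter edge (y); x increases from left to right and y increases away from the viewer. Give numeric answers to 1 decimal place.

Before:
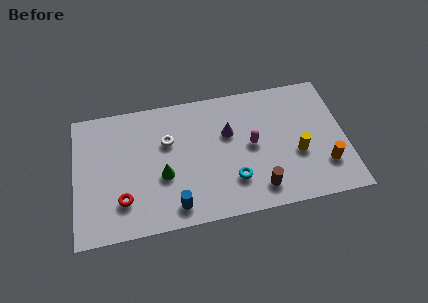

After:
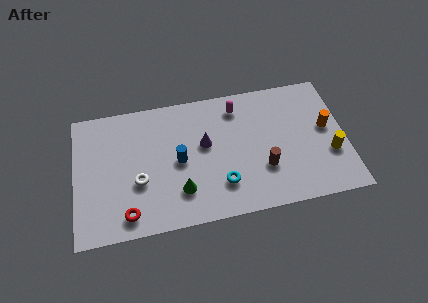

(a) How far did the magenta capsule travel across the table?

2.4

The magenta capsule moved from about (8.7, 3.8) to (8.1, 6.1), a distance of √(0.6² + 2.3²) ≈ 2.4.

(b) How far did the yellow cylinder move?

1.6

The yellow cylinder moved from about (10.9, 2.9) to (12.5, 2.6), a distance of √(1.6² + 0.3²) ≈ 1.6.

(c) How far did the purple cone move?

1.3

The purple cone moved from about (7.6, 4.7) to (6.4, 4.3), a distance of √(1.2² + 0.4²) ≈ 1.3.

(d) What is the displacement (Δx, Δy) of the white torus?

(-1.5, -2.0)

The white torus started near (4.6, 4.8) and ended near (3.1, 2.8).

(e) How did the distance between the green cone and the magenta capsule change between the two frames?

+0.7

Before: roughly 4.5 units apart; after: 5.2. That's 0.7 units further apart.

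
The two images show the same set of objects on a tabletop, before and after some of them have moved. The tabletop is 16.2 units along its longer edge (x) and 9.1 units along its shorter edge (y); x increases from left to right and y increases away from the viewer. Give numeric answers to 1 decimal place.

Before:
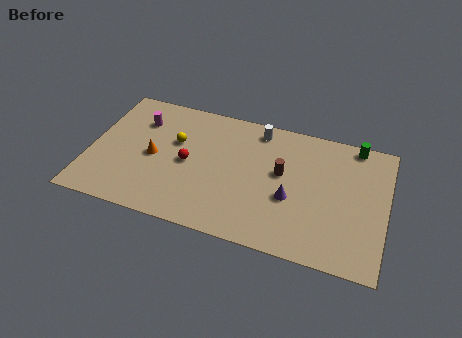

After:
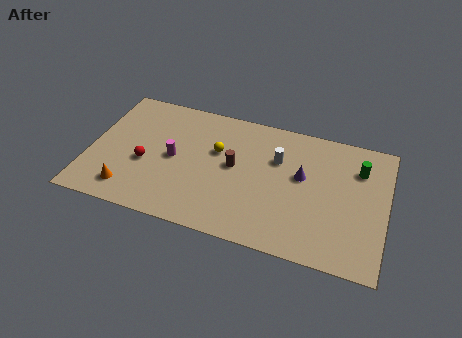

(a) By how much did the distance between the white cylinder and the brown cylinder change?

-0.5

Before: roughly 3.1 units apart; after: 2.6. That's 0.5 units closer together.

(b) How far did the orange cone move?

2.9

The orange cone moved from about (3.5, 4.3) to (2.4, 1.6), a distance of √(1.1² + 2.7²) ≈ 2.9.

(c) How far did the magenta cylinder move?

3.0

The magenta cylinder moved from about (2.5, 6.7) to (4.6, 4.5), a distance of √(2.1² + 2.2²) ≈ 3.0.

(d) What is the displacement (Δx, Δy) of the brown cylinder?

(-2.6, -0.3)

From the two frames, the brown cylinder sits at roughly (10.5, 5.2) before and (7.9, 4.9) after.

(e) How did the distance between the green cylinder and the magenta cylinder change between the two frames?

-1.7

The distance was about 11.9 in the first image and 10.2 in the second, so they moved 1.7 units closer together.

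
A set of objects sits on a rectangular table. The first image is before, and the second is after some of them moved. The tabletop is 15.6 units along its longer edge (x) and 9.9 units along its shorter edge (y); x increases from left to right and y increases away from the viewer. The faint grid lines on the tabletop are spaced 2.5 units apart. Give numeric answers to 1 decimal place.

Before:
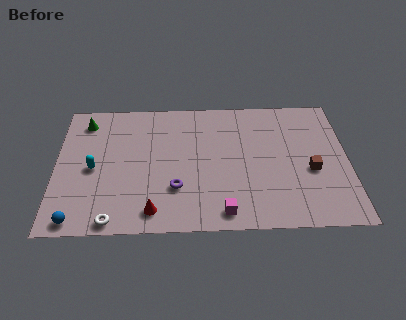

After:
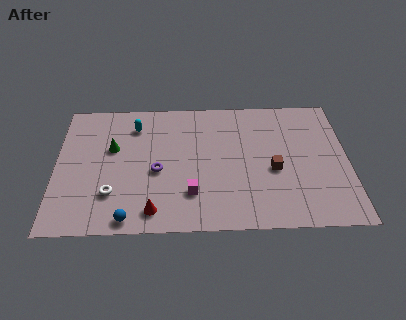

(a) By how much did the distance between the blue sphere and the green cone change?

-2.0

They were about 7.3 units apart before and 5.3 after — 2.0 units closer together.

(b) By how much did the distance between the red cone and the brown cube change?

-1.8

The distance was about 8.8 in the first image and 7.0 in the second, so they moved 1.8 units closer together.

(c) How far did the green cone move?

2.6

The green cone was near (1.5, 8.2) before and (3.0, 6.1) after, so it travelled √(1.5² + 2.1²) ≈ 2.6 units.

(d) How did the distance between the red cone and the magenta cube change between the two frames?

-1.4

The distance was about 3.7 in the first image and 2.3 in the second, so they moved 1.4 units closer together.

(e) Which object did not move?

the red cone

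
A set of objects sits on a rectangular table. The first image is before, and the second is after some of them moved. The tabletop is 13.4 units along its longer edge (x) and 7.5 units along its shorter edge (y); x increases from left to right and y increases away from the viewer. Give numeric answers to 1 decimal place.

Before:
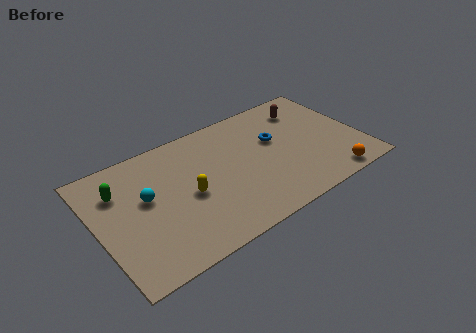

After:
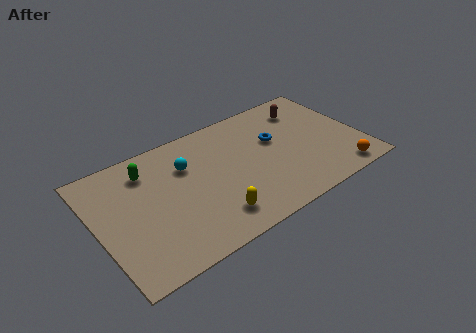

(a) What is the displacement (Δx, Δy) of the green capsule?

(1.5, 0.5)

From the two frames, the green capsule sits at roughly (1.3, 5.4) before and (2.8, 5.9) after.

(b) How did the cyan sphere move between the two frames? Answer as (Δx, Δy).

(2.2, 0.9)

The cyan sphere was at about (2.5, 4.3) and moved to about (4.7, 5.2).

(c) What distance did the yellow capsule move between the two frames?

2.1

The yellow capsule moved from about (4.5, 3.4) to (5.4, 1.5), a distance of √(0.9² + 1.9²) ≈ 2.1.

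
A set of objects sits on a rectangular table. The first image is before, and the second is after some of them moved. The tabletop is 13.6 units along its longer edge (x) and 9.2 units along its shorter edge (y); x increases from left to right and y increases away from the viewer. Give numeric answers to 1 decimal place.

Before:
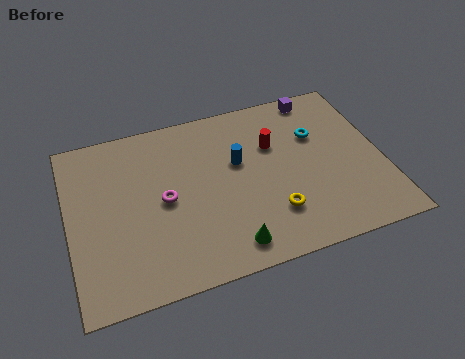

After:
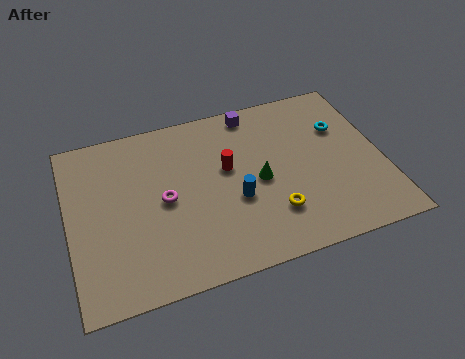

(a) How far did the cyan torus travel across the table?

1.1

The cyan torus was near (10.9, 6.1) before and (12.0, 6.2) after, so it travelled √(1.1² + 0.1²) ≈ 1.1 units.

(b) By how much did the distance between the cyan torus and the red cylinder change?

+3.3

They were about 1.9 units apart before and 5.2 after — 3.3 units further apart.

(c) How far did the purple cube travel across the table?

2.9

From (11.2, 8.3) to (8.3, 8.2), the purple cube covered √(2.9² + 0.1²) ≈ 2.9 units.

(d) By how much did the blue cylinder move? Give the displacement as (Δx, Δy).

(-0.3, -2.0)

The blue cylinder started near (7.4, 5.6) and ended near (7.1, 3.6).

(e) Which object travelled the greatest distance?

the green cone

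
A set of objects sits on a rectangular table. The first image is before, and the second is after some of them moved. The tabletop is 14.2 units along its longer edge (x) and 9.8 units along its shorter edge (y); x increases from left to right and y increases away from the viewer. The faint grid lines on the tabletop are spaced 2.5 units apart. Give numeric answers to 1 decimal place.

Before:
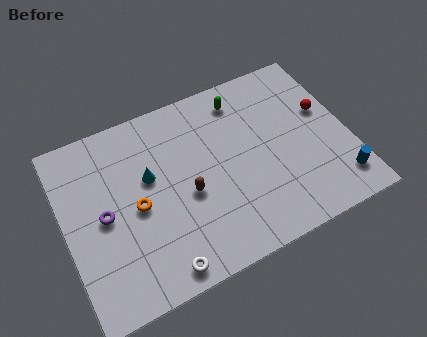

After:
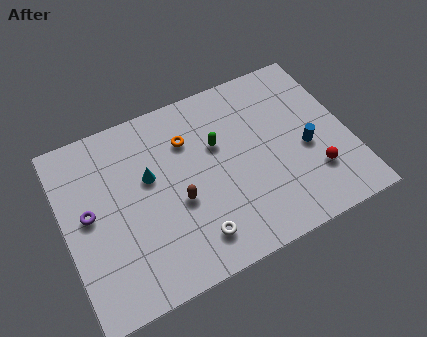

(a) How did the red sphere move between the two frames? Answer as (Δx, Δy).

(-1.0, -3.2)

The red sphere was at about (13.2, 5.9) and moved to about (12.2, 2.7).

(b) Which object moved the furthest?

the orange torus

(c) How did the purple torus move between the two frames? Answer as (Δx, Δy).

(-0.7, 0.4)

The purple torus started near (1.9, 4.8) and ended near (1.2, 5.2).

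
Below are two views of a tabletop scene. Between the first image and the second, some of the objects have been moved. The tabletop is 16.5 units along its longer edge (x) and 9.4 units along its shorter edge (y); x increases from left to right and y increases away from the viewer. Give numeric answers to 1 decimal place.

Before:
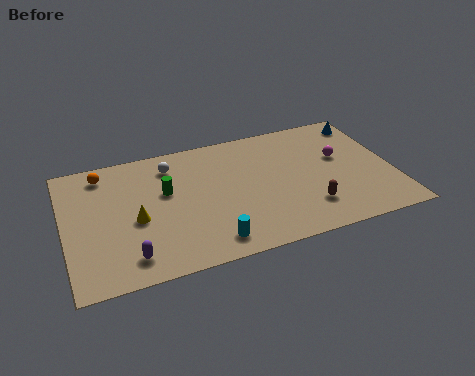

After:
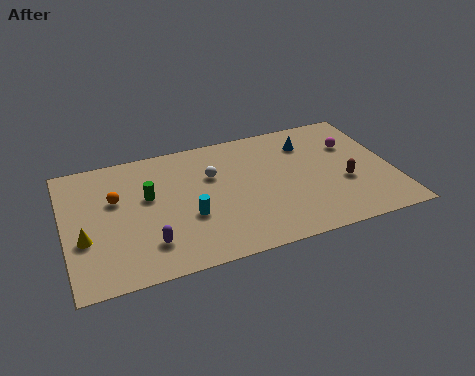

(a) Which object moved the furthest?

the blue cone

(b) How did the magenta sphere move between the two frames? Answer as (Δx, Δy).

(0.7, 0.8)

The magenta sphere started near (14.0, 5.6) and ended near (14.7, 6.4).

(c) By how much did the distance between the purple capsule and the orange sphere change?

-2.5

Before: roughly 6.5 units apart; after: 4.0. That's 2.5 units closer together.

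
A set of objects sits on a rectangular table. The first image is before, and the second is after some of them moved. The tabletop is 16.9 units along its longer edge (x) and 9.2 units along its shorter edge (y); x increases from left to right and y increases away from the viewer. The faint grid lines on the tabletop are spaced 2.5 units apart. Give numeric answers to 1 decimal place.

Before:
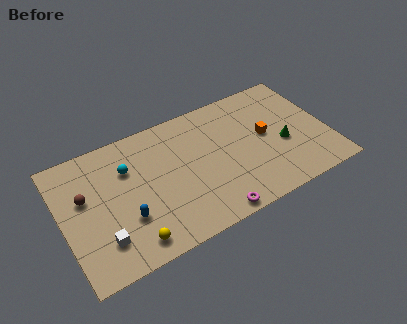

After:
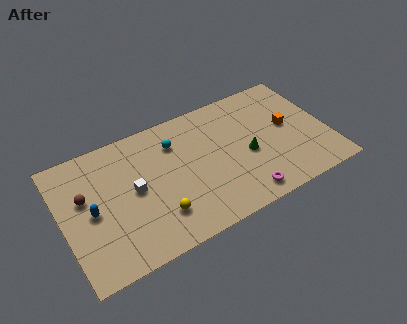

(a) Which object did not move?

the brown sphere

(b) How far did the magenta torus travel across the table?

2.1

The magenta torus moved from about (8.9, 0.8) to (11.0, 1.2), a distance of √(2.1² + 0.4²) ≈ 2.1.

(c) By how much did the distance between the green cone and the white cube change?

-4.7

Before: roughly 11.9 units apart; after: 7.2. That's 4.7 units closer together.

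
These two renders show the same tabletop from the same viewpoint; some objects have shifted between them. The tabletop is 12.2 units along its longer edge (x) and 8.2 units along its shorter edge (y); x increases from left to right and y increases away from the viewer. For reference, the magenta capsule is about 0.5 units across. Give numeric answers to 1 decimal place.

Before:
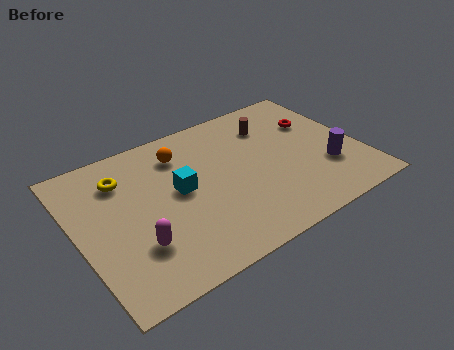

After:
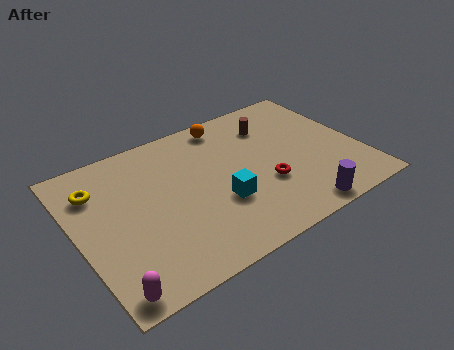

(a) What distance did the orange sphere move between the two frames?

2.3

The orange sphere was near (4.8, 6.4) before and (7.0, 7.2) after, so it travelled √(2.2² + 0.8²) ≈ 2.3 units.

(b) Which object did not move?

the brown cylinder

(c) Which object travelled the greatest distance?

the red torus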